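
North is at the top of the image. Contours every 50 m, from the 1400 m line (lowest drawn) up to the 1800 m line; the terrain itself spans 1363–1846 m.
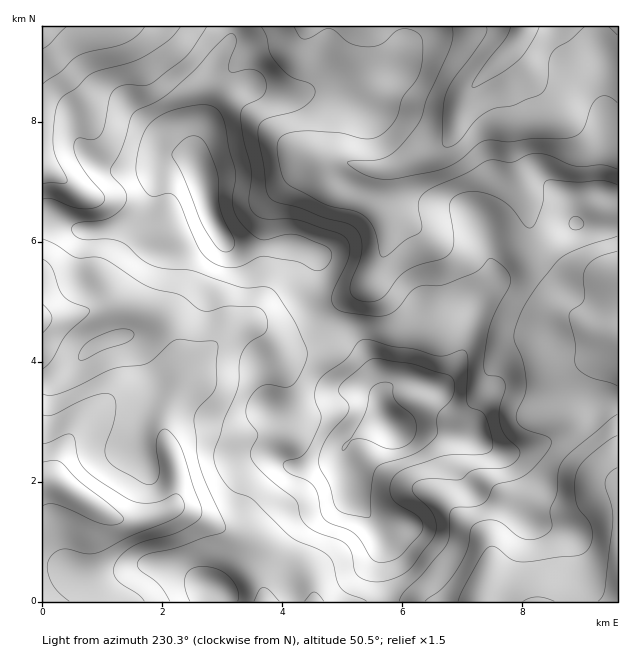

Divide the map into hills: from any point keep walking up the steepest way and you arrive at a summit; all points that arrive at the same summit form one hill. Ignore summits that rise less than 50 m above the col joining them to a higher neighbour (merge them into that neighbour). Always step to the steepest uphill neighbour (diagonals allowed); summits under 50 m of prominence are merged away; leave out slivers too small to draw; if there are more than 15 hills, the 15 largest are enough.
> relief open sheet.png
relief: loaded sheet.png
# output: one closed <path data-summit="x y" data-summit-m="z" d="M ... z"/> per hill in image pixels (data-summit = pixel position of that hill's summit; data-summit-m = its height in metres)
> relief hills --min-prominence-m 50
<path data-summit="389 426" data-summit-m="1846" d="M617 26l-249 0 2 43 5 13 10 10 18 9 24 7 27 2 6-2-6 22-4 9-8 9-47 19-4 0-7 5 0 33 4 12 0 20-6 21-10 21-10 9-21 14-21 28-19 12-20 4-22-18-11-5-16 6-31 29-16 22-2-17-12-36-8-10-17-9-19-6-17-2-27 12-40 6-1 162 13 0 6 4 30 20 24 14 19 2 21-5 17-7 7 0 69 32 7 10 10 52 352 0z"/><path data-summit="202 184" data-summit-m="1780" d="M367 26l-60 0-5 13-6 5-7 3-24 1-12 5-11 6-18 18-10 5-9 0-6-4-15-14-16-22-11-12-9-4-105 0-1 292 20-1 21-5 27-12 17 2 19 6 17 9 8 10 12 36 2 17 16-22 26-26 14-8 7-1 11 5 22 18 20-4 16-10 24-30 21-14 10-9 10-21 6-21 0-20-4-12 0-33 7-5 4 0 47-19 8-9 4-9 6-21 0-2-6 3-27-2-24-7-18-9-10-10-3-7-3-44z"/><path data-summit="209 588" data-summit-m="1632" d="M55 480l-13 1 1 121 221-1 0-10-9-41-7-10-69-32-7 0-17 7-21 5-19-2z"/>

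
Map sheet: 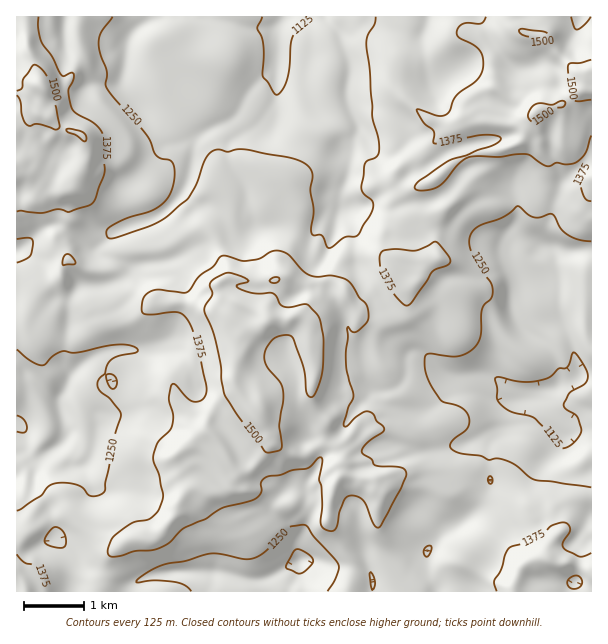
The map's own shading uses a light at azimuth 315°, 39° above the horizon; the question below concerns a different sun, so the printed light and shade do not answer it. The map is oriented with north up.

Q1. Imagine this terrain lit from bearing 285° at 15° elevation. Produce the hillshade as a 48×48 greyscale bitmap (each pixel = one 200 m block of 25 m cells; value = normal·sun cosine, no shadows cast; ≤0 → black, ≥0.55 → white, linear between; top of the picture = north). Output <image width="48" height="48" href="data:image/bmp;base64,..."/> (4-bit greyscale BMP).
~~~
<image width="48" height="48" href="data:image/bmp;base64,Qk32BAAAAAAAAHYAAAAoAAAAMAAAADAAAAABAAQAAAAAAIAEAAATCwAAEwsAABAAAAAAAAAAAAAAABEREQAiIiIAMzMzAERERABVVVUAZmZmAHd3dwCIiIgAmZmZAKqqqgC7u7sAzMzMAN3d3QDu7u4A////AEQhapU1iYdnh2Vneb3ZRZh2aIee+TRDeVQzaZdDNFZ2d3VFaL3rVpdmiYeL/FRDalVEablTIjREZ2QgJr3ZZ4ZWrJd676ZUVxNXm8uFQhI0VmUgBbymV3VFnLmJvMlTaCE4q7u5hhE0VmVBBct0WGNFabuoibuTR3VIqZqqqnIkVVVTNdxTaEJFVoq5mZqmI5d5mJqprMYjNERWZb1TikA2ZVeamZiGQqmZdoqprOpURDI2dp1jikAVdlRompiHVIq5domqrNuGdkETaK2EeVEVZlRXmYiId4q5iJqarMqHh0I0Rp22d2Q0VmVXh2eId4mpibuqvLl3dmZEM1u1RndlVmZndlWJl5iJmKzLvNp3dWqEM0emRWZlVWd3dlRpu6lmqpzMu92WVYukAnh2VFZUREZmd2VXq6t1mprLu83IV7tzAndGdlVVVVQ0Z3Zniqp2qomqu7upispSI2Y0hlRWd2QzVnd3iIdXuoiZu7mLzLlSNVM0ZlVVZ2UzVniIh2ZHu5iKu6d7/adkR1AlRWZURVVEVWeJmWdli5eKvKd7/oVlaXAERWVURFVVZlVnmYhkaqiJrLmM/nRVeYADVmRERENGeGRFeJdEVoiImrut/XNFeoADVlRFVlIkeGRFm5dVZlVniJvO/IMkinECRlRFZ2MTdlVnrYdleXVWZnrO64YzWGEDVVRFZ3QTVFeJvYdleph3ZVjO2YiFVVIEZXZDV3QiJHeKvJdmioiKl2jOuIiGd1MlZXdkRmQhFIiKu6hmeYiauYnOuXd1WHRVVohjRmQwBIiKuqmWRniZqonvx3eHRGZ2WJl0JWVBBIiKupm5RWVnmpm/+3iYQlmGeqh2M0QyJXeKuqrMY1dmeImb63m6Ukmnm6h4dBEiR3eKu7zaQmiYh3eKqHrKY0eqrKiIhBEjV3Z5mnrIQ0aZmZh4dmiqhVaKzaiIdCEjR3aJh0aYUiRXmqmYZmeIhkR63smHZDIiNoeKqWVWUiNFVpqIh2eHdiJZztqIhTRUJXZ7uqdmUgFGZEiYh2eHdSJYvcqHiFNVRYd7upmJYQBHhjWph3iHZSJa26qoVXYzR5h6y2Z5kwAWd1WKh3iHZUNJ3bmalUdTNpl3vVVYpgAjRmV6l4iHdlRYzMuImVVlNIl1aGVWlwBDJXZ5mIh3d2VYq8y5d4iIZGdmM3dlhgBDNWZ4h3d5mYZWm8qrllZ5uWVnMXZndBJDRnZmdmZ5qpdljMmaqXZWipRWMphSJFUzaIdlRWZoqoh2nLmqmah3i7ZFM5hABWQ1eId2U1ZnqYh3vMuXe8p3itp2Q5kgA1NHiHd3VDVnqplnvdp1e8uYeKurqNkAETJImHd3ZDNXqqlnvtlleazJZ6qc28gRUxE4qHd3dTI3qql3vsllZ4rKZ5mt26UTdQFIqHd4dkImqpl4vcl3h3i6d2eZq2MUhRJIuXZ3h1M2qpmJzLl4qoiZqHdDi1MlhSImqoZnh1RGqqmKy6l3vKiKyoYhemQkdjIkeYd3h2VFmqmrqqmGrLicyXZCWA=="/>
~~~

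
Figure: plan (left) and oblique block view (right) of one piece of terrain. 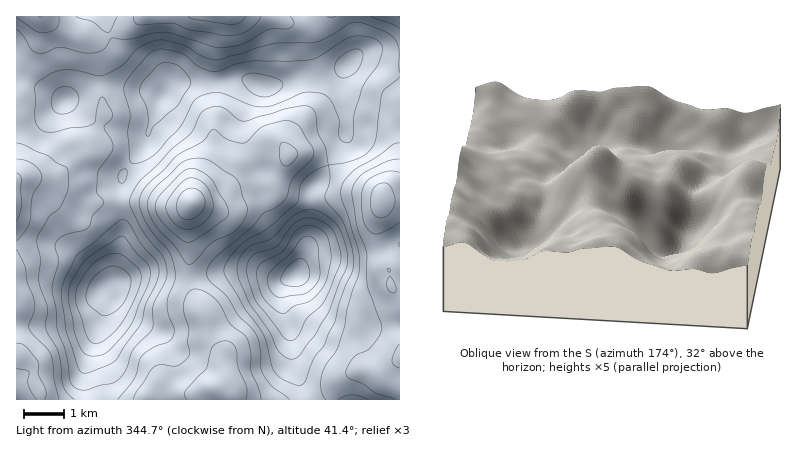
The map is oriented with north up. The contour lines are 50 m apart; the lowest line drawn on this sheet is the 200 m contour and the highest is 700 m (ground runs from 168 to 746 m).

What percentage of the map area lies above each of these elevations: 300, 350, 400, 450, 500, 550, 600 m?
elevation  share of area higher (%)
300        94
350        88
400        76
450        59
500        38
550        20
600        6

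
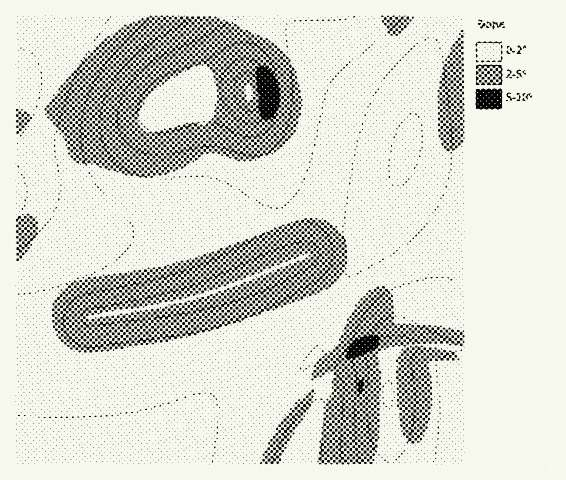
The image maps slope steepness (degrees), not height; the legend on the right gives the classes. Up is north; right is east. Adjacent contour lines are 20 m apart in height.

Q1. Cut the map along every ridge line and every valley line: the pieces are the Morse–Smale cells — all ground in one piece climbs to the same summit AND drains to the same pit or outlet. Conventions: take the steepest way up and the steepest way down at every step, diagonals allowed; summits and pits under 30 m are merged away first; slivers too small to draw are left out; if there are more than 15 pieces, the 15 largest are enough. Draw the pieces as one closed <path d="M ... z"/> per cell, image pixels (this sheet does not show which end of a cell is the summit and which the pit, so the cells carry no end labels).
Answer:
<path d="M259 16l-242 0-1 183 26 6 43 21 33 7 63-1 53 2 19-3 26-9 2-4-6-31-21-63-7-41 0-21 12-36z"/><path d="M463 16l-203 1-13 45 0 21 7 41 20 58 7 39 23-7 17 0 22 5 24 0 9-3 11-12 7-14 11-36 7 4 23 7 19 4 10-1z"/><path d="M405 154l-16 48-55 96-10 28-7 28-22 22 2 9 14 17 3 9-13 21-8 32 96 0-2-111 8-5 21-3 48 3 0-179-33-5-19-6z"/><path d="M22 199l-6 1 0 41 12 14 8 15 8 43 8 23 12 14 16 7 11 1 75-12 73-18-11-41 64-27-4-21-8-18-27 10-19 3-53-2-63 1-33-7-37-19z"/><path d="M17 241l-1 222 158 1 61-117 5-12 0-7-4 0-42 12-49 10-54 8-18-4-19-14-6-13-12-57-8-15z"/><path d="M258 325l-18 2 0 8-5 12-60 117 117 0 2-2 7-30 13-21-3-9-14-17-2-9 20-19 1-4-5-7-13-7z"/><path d="M386 205l-10 11-9 3-24 0-22-5-17 0-23 7 11 39-64 27 11 38 2 1 17-1 32 11 21 10 5 8 18-56 22-39 22-34z"/><path d="M439 345l-33 1-19 7 3 111 74-1 0-114z"/>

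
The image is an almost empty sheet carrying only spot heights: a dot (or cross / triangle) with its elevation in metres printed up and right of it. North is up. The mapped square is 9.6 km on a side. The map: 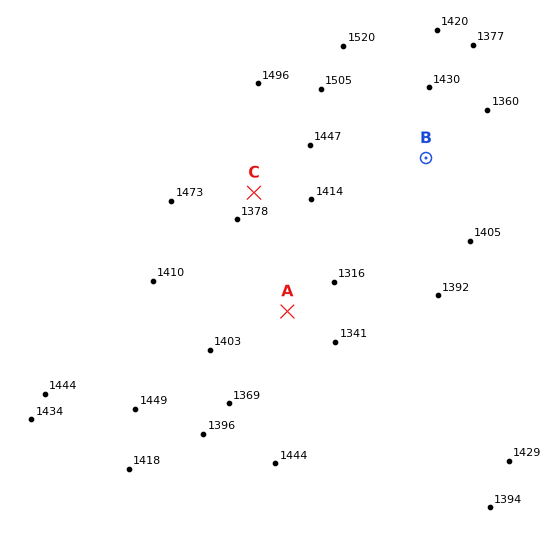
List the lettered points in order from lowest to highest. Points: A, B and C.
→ A C B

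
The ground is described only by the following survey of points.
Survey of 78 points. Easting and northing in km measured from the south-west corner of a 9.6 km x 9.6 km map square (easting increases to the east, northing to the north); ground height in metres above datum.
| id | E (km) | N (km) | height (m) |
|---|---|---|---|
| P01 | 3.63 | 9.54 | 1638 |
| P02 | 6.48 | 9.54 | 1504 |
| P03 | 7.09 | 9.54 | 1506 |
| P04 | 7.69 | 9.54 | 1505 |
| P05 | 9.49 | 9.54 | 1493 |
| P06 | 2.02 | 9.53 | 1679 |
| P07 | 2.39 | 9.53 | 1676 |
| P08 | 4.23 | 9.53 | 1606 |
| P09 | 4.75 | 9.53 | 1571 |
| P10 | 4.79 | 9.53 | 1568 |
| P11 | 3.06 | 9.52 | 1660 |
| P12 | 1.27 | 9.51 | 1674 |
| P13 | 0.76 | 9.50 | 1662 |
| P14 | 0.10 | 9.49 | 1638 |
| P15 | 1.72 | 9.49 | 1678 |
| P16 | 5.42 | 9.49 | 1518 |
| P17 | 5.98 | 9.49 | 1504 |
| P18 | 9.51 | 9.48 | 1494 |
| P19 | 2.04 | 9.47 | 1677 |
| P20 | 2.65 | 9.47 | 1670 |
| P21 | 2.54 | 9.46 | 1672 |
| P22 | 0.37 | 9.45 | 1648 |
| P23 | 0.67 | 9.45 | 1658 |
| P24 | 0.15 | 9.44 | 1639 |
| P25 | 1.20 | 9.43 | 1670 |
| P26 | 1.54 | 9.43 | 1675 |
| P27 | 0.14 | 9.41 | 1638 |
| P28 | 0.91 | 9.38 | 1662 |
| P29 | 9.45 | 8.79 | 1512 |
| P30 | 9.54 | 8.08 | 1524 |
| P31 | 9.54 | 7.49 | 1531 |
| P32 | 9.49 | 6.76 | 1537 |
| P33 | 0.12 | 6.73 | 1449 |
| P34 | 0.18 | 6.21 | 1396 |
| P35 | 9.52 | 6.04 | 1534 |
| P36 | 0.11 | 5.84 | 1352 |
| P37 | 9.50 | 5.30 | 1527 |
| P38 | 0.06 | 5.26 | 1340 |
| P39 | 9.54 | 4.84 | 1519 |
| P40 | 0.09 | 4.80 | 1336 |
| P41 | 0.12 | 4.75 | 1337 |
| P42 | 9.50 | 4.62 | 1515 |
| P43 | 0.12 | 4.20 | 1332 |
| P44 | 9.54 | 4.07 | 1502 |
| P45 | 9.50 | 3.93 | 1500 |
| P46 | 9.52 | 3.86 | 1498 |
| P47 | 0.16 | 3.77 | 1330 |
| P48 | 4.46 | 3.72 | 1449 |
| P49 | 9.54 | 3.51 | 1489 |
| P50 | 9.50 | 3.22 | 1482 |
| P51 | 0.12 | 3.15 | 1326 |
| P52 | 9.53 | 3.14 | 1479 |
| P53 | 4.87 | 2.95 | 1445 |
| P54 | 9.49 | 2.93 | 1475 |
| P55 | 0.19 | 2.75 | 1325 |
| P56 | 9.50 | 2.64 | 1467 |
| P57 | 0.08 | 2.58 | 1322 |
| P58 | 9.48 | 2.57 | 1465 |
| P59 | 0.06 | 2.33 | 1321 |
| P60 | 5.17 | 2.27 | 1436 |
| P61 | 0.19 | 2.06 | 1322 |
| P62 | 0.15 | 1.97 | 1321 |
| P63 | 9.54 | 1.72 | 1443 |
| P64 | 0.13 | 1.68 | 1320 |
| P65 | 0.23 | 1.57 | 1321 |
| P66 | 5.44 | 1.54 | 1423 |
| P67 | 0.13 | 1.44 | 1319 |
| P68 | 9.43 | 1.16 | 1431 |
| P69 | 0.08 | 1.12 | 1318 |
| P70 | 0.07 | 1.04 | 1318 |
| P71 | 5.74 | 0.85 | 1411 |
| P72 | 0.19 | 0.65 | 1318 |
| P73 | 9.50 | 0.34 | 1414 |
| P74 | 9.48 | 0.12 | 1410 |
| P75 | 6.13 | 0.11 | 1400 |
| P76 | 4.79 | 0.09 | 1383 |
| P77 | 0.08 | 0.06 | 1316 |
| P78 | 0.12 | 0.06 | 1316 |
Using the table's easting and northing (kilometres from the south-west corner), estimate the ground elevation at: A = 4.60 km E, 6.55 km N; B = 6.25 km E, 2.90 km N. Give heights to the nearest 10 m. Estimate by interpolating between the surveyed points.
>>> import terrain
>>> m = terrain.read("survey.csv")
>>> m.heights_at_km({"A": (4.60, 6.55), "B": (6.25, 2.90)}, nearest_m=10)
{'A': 1500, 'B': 1470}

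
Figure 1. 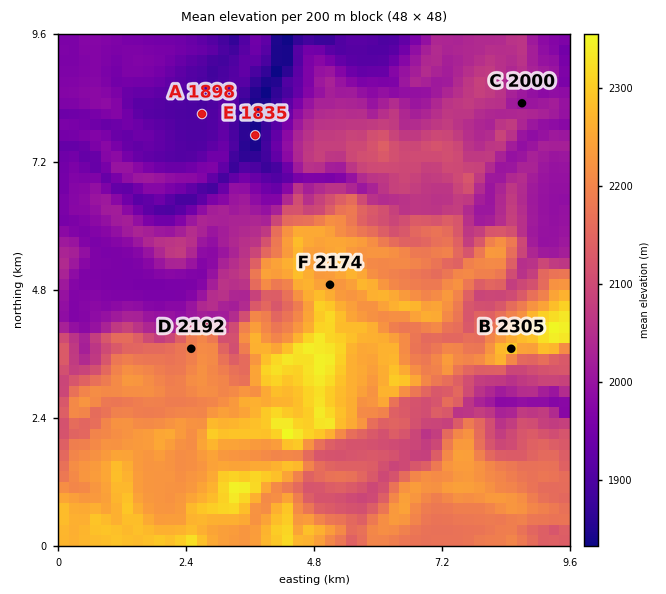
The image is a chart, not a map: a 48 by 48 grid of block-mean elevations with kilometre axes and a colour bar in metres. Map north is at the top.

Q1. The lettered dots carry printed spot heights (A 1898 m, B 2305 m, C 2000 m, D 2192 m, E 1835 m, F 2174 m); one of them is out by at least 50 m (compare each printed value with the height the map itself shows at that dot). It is F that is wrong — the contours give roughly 2236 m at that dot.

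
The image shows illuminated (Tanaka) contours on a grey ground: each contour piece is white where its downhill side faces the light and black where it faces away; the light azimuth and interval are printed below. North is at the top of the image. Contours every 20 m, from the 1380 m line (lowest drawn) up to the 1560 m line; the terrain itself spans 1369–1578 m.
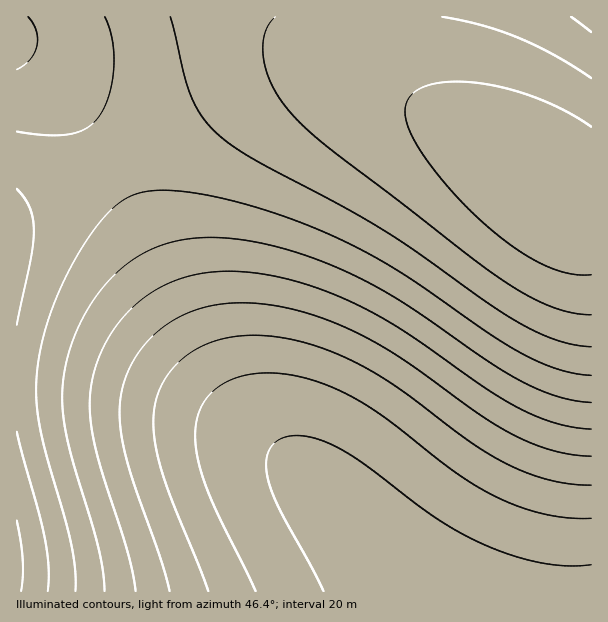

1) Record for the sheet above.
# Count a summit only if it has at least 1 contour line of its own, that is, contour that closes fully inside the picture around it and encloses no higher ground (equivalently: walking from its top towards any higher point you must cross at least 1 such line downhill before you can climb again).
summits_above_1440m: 0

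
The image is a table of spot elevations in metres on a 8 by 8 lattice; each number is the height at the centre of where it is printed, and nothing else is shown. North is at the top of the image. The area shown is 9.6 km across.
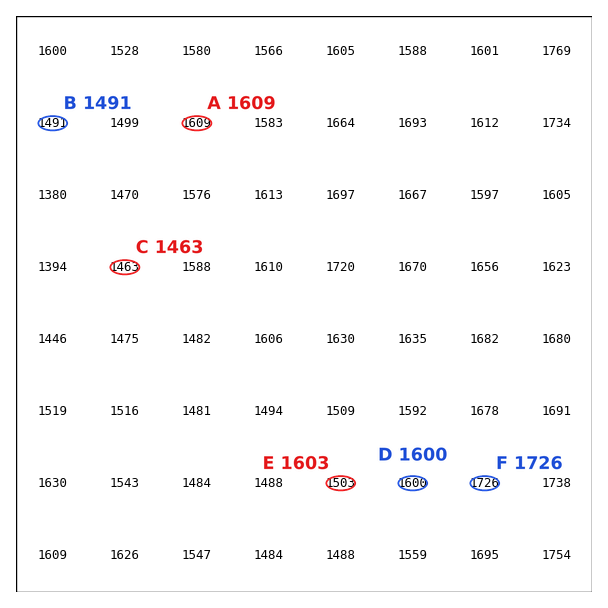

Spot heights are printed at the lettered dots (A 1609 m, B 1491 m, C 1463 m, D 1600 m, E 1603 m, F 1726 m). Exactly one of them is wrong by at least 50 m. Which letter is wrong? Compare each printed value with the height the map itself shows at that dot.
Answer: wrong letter E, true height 1503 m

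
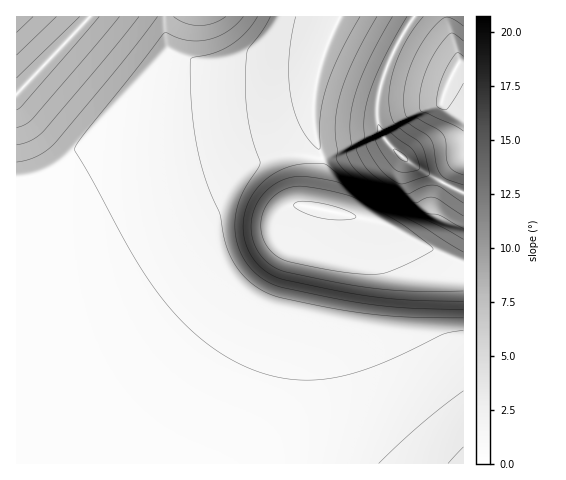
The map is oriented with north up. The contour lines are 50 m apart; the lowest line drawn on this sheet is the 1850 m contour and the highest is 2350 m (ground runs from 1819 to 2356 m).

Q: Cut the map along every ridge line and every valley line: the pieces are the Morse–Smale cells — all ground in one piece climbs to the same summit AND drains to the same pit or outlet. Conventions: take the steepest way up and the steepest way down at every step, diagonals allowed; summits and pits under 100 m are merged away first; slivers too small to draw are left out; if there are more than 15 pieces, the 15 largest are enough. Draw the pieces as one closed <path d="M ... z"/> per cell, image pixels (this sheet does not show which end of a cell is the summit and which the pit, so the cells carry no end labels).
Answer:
<path d="M313 99l-11 5-29 6-91 11-50 9-37 14-49 30-30 6 1 284 447-1 0-199-32-14-51-28-61-12-5-3 7-50-7-21z"/><path d="M339 16l-249 0-74 79 0 84 15-1 15-4 49-30 37-14 50-9 91-11 39-10 10-41 17-40z"/><path d="M413 16l-74 1-17 42-8 36 0 32 8 30-7 50 5 3 61 12 51 28 31 13 1-69-59-34-20-21-7-16 0-25 4-18 8-23z"/><path d="M463 16l-49 1-14 22-14 30-7 23-3 18 4 21 8 13 10 10 22 16 43 23z"/><path d="M89 16l-73 1 1 77z"/>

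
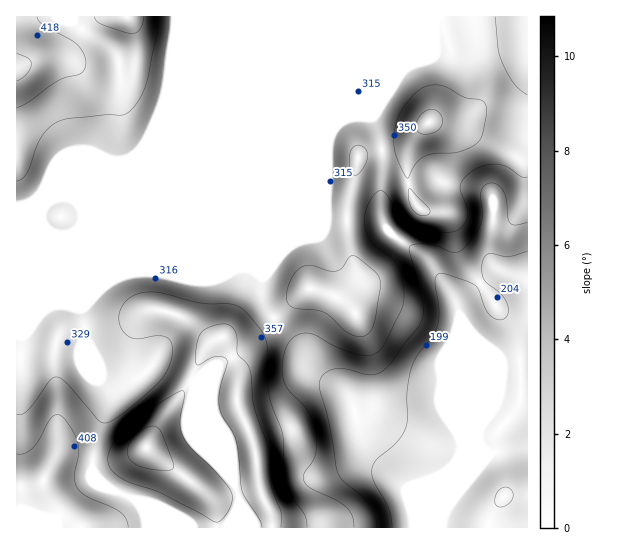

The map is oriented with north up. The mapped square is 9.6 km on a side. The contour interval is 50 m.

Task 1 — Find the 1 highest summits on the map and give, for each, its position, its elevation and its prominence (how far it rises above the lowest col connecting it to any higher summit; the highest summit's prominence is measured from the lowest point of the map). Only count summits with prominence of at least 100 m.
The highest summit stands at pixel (146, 447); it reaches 476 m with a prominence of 317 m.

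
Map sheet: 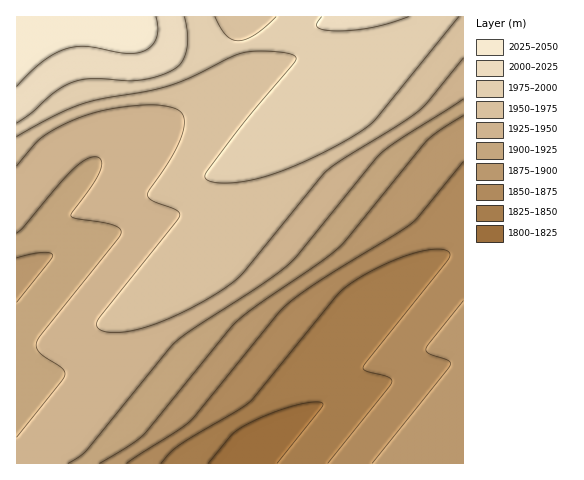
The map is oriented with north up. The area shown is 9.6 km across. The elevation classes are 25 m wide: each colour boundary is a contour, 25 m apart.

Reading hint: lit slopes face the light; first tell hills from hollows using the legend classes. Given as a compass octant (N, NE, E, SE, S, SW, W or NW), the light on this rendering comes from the NW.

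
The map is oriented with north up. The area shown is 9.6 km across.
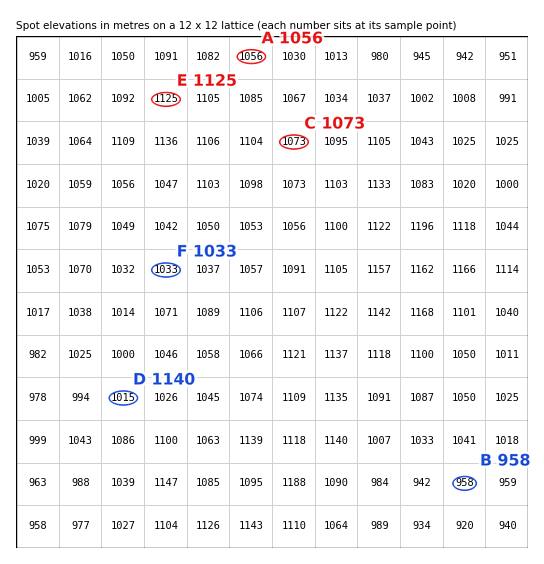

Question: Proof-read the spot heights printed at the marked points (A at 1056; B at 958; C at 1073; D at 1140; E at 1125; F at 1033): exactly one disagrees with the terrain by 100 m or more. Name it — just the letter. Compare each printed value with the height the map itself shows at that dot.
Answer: D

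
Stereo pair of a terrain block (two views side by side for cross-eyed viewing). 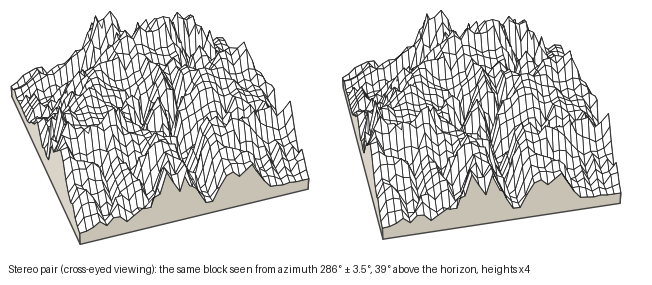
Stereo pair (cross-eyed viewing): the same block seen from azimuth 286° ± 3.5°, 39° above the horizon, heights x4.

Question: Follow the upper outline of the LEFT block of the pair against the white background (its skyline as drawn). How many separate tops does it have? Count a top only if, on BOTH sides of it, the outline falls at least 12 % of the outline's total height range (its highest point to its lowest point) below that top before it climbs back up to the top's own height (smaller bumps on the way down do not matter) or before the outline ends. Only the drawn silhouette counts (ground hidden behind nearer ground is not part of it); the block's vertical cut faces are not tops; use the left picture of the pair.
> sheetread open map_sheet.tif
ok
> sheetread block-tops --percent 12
2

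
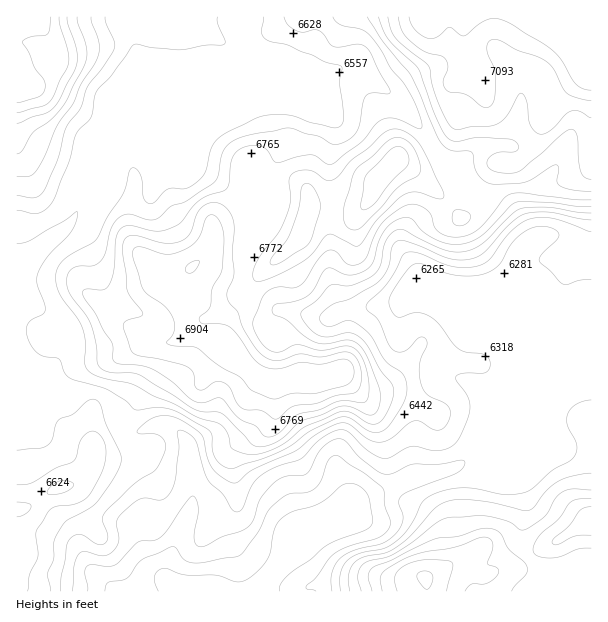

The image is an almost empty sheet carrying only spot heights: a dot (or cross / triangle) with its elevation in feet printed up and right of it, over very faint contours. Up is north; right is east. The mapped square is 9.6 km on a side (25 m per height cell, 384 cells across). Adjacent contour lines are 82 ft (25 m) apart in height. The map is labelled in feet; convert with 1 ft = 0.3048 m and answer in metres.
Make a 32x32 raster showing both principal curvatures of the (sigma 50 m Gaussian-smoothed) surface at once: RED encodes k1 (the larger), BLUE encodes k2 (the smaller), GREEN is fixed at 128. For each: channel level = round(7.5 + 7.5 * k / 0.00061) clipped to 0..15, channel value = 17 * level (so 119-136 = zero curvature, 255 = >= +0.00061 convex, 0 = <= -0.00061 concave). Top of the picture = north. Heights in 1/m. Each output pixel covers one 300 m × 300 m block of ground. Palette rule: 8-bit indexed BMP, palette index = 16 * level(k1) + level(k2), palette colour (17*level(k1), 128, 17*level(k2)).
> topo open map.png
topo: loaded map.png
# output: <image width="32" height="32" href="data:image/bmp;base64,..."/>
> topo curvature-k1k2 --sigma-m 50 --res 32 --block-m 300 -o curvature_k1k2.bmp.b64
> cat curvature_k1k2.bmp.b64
<image width="32" height="32" href="data:image/bmp;base64,Qk02CAAAAAAAADYEAAAoAAAAIAAAACAAAAABAAgAAAAAAAAEAAATCwAAEwsAAAABAAAAAAAAAIAAABGAAAAigAAAM4AAAESAAABVgAAAZoAAAHeAAACIgAAAmYAAAKqAAAC7gAAAzIAAAN2AAADugAAA/4AAAACAEQARgBEAIoARADOAEQBEgBEAVYARAGaAEQB3gBEAiIARAJmAEQCqgBEAu4ARAMyAEQDdgBEA7oARAP+AEQAAgCIAEYAiACKAIgAzgCIARIAiAFWAIgBmgCIAd4AiAIiAIgCZgCIAqoAiALuAIgDMgCIA3YAiAO6AIgD/gCIAAIAzABGAMwAigDMAM4AzAESAMwBVgDMAZoAzAHeAMwCIgDMAmYAzAKqAMwC7gDMAzIAzAN2AMwDugDMA/4AzAACARAARgEQAIoBEADOARABEgEQAVYBEAGaARAB3gEQAiIBEAJmARACqgEQAu4BEAMyARADdgEQA7oBEAP+ARAAAgFUAEYBVACKAVQAzgFUARIBVAFWAVQBmgFUAd4BVAIiAVQCZgFUAqoBVALuAVQDMgFUA3YBVAO6AVQD/gFUAAIBmABGAZgAigGYAM4BmAESAZgBVgGYAZoBmAHeAZgCIgGYAmYBmAKqAZgC7gGYAzIBmAN2AZgDugGYA/4BmAACAdwARgHcAIoB3ADOAdwBEgHcAVYB3AGaAdwB3gHcAiIB3AJmAdwCqgHcAu4B3AMyAdwDdgHcA7oB3AP+AdwAAgIgAEYCIACKAiAAzgIgARICIAFWAiABmgIgAd4CIAIiAiACZgIgAqoCIALuAiADMgIgA3YCIAO6AiAD/gIgAAICZABGAmQAigJkAM4CZAESAmQBVgJkAZoCZAHeAmQCIgJkAmYCZAKqAmQC7gJkAzICZAN2AmQDugJkA/4CZAACAqgARgKoAIoCqADOAqgBEgKoAVYCqAGaAqgB3gKoAiICqAJmAqgCqgKoAu4CqAMyAqgDdgKoA7oCqAP+AqgAAgLsAEYC7ACKAuwAzgLsARIC7AFWAuwBmgLsAd4C7AIiAuwCZgLsAqoC7ALuAuwDMgLsA3YC7AO6AuwD/gLsAAIDMABGAzAAigMwAM4DMAESAzABVgMwAZoDMAHeAzACIgMwAmYDMAKqAzAC7gMwAzIDMAN2AzADugMwA/4DMAACA3QARgN0AIoDdADOA3QBEgN0AVYDdAGaA3QB3gN0AiIDdAJmA3QCqgN0Au4DdAMyA3QDdgN0A7oDdAP+A3QAAgO4AEYDuACKA7gAzgO4ARIDuAFWA7gBmgO4Ad4DuAIiA7gCZgO4AqoDuALuA7gDMgO4A3YDuAO6A7gD/gO4AAID/ABGA/wAigP8AM4D/AESA/wBVgP8AZoD/AHeA/wCIgP8AmYD/AKqA/wC7gP8AzID/AN2A/wDugP8A/4D/ALa3lpaDhJV1dYNzdKVzpMm1pLi3yLjIuHSGp4aHdoeGuJancoLGhnRztpeWqJaEg4W0+Pr1+fr31oWmt6WDc4W4l4WA6delp5K3yYamhYaGg5KgklGkxJXG+NiDs/nHdKSVlZP3lIS4pZO4trildHZ3hXNhUHC1tnOk1qSTp/bn2aVzlZN1c4a3coaW2ZZ0dYSGd3SWpKS4uLenl3N1luqW9vjalpeFlqeTlYXWdYaGp4VlY6O1ppeXlXR0hKfIlXaEyNbHlZeXqIGixsVyY5W3hIOFxoFwgIKldXVklJaVh3Z0lPmkt7iocKTr1NWCo5RShKfHhoaWk5WGd3aGdKV2dnam+YNzp7dgobSk+Pqlc0BR1MWFlrqohHeHdod2pneHh4XVcLSAYIHUcsaE+LO1g1D414OWqaiFhoeGhqepd4eHhbVypsSj2diR2pbHtNnF0ve4paSoqJWHh4eGlpiHd4aDgIJklrbH2IK2uMjG2Pj45bW3hXWEhZeGd4eGhoeGhrT4+aWVhYSVp9b11Pj3+P7FgrWVdZaoqIaHd3eHhpiGdKaW2OjXp6Xa+IMwxJOV+bNjhLe3ppenhoeHd4eWmIVjtqbYppSopde1YZTVYkDSo4SEuah1doaHd4eHh4eGgoTmpoNyppaVpbSUgqBwYqGDhYSnhYZ3d4d3h4eHh4Sk+deUpriWhrZ0lbRzybdzpIORcoWFhYV2h3eGp3aHlMfIdISmqKepqKeR9qWkpoHGt7dyY4GSkoOWh3WnhoeEpbiEk+noxefYt3C1+ceVcOn5pZFglbe3tIKmt7mohoVzhYPH+qZ0c/bYcYGl98iRxvZSgLXJybeVYHNzlKSFlYR1c9bGc5WD+ciUdXLn16Lo9mOQtcjr+th0UFBwoJa4lIV1pLRSp6Lq1aSGcrXXpKX4x4J0xba258LEtce4p7h1dXWGt4WlYpOyxpaC19mjlOj3g8XWdIOzlcXm99ioqIaEdYe4hnZ1ZJbZp6PGtnG3yPfY5oF0pOrpt4OE2Kiol3R1l5eGd4eDt8vJhIWnk4WGyP2yoKKQpITFpXDXpaWFZIWGhod3h4WTlaamuKeEU4TF1pCz6pWkhKbYccSltZSUlIZ3d4d3h3aElJWTc3N2prWAcNjIp7qTltmkk+n8uJRSdoeHh4eHh4eGhod3dJenhHCE6JaWuIWFlrOml7jmlnOEhod3d4eHh4eHh3aEp4WCdZXYt8iXhXZ1lcqXhunHtpR0dYSEdYaGd3aEhJVyY5SEpJKmyIWEdWS22IWW6JanxqOop6imt5aklZeVqJZhpcnJtqalYoanxteGh9ekZIVjlZeWp5d2doW3qZWnt7LHudqmlrelp5eGhnY="/>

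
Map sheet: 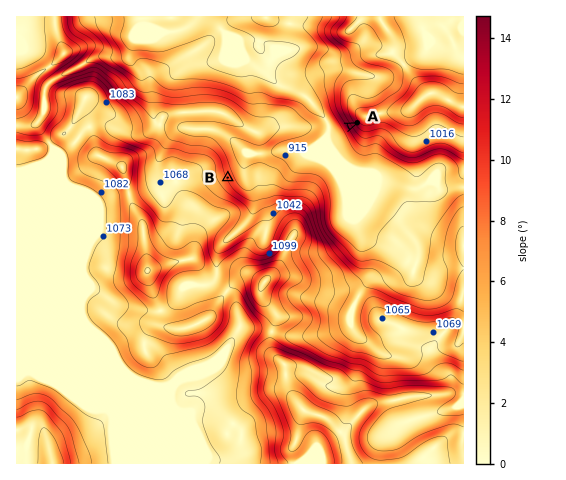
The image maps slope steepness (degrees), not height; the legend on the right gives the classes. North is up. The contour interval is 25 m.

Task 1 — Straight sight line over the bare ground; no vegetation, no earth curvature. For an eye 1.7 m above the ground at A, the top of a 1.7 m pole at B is visible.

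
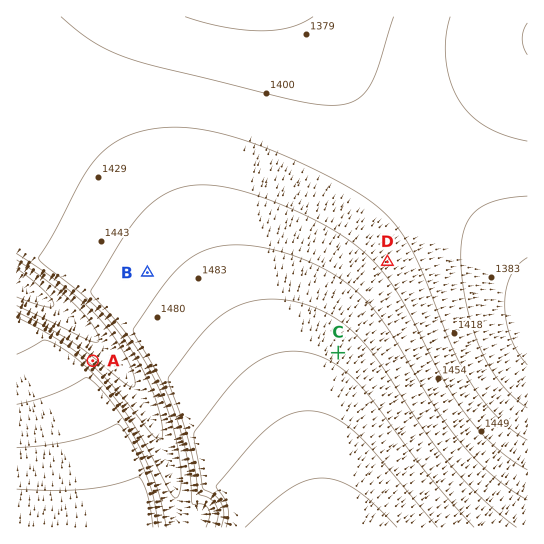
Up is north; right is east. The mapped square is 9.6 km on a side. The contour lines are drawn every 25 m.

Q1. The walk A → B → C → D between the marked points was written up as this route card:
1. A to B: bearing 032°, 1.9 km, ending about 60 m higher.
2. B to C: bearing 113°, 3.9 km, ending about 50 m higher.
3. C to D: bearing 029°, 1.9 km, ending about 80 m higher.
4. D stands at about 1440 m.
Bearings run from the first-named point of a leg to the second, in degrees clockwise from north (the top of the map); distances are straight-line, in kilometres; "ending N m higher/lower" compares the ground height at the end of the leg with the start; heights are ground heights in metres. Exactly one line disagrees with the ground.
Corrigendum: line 3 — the sense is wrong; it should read lower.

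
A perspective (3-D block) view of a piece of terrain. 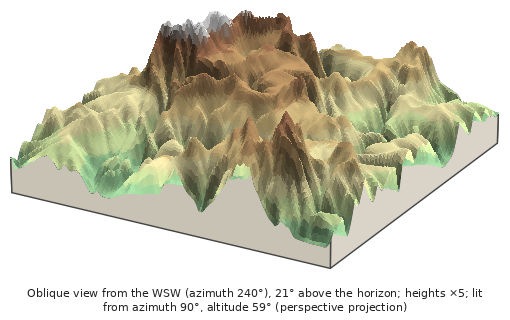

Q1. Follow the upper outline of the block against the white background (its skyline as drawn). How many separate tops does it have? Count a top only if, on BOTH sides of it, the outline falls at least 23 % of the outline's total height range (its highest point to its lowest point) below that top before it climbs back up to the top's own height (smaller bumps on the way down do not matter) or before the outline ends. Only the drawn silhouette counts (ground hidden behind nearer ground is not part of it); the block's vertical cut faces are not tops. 1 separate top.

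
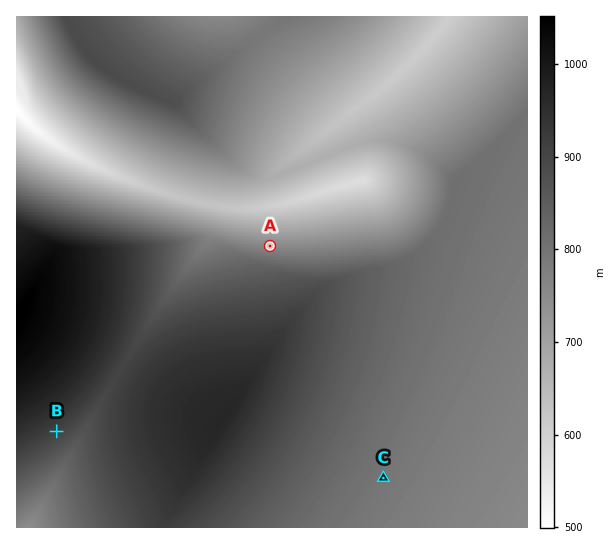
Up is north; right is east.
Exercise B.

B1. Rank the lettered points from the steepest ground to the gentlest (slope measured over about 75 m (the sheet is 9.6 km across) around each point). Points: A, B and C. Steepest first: A B C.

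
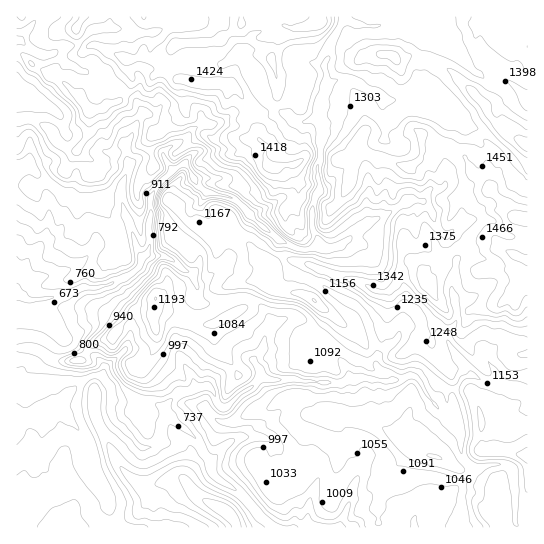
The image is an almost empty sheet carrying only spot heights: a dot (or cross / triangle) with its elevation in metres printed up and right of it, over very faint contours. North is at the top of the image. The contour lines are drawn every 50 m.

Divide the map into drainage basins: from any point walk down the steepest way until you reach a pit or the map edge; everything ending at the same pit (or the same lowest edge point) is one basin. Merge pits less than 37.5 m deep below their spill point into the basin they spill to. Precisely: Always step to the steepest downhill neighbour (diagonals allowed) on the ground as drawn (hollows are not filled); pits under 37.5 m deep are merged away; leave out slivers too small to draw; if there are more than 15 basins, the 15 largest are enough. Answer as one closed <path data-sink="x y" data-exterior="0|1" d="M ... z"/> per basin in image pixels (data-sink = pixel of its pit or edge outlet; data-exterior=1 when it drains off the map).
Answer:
<path data-sink="17 421" data-exterior="1" d="M527 16l-444 1-7 13 15 16-8 6-13 5-19 17 14 9 13 12 11 16 0 20-12 19 6 6 11 5 8 0 17-10 16-3 16-12-2 11 6 20-15 12-3 7 0 13 4 4 21 0 7-3 8 7 12 16 16 6 9 8 20-8 29 30 4 15-11 11-10 22-33 17-12 1-20-4-23-12-5 3-18-1-10 8-14 18-20 8-9 15-23 1-26-13-17 1 1 179 361 0 1-13-3-9 3-11 17-29 14-15 29 6 42 23 17 7 3 7 0 33 27 0z"/><path data-sink="17 294" data-exterior="1" d="M150 137l-15 11-16 3-17 10-8 0-17-10-12 19-10 3-8 8-13 7-7-3-11 1 1 162 16 0 26 13 23-1 9-15 20-8 14-18 10-8 18 1 5-3 23 12 24 4 12-2 30-17 9-21 8-7 3-8-4-11-29-30-20 8-9-8-16-6-12-16-8-7-7 3-21 0-4-4 0-13 3-7 15-12-6-20z"/><path data-sink="414 527" data-exterior="1" d="M417 451l-7 0-7 7-24 37-3 14 3 19 122-1 0-33-3-7-15-6-44-24z"/><path data-sink="17 99" data-exterior="1" d="M21 53l-5 1 0 65 14 0 12 5 10 7 1 6 6 7 10 5 8 2 12-20-1-22-8-12-15-14-34-19z"/><path data-sink="17 41" data-exterior="1" d="M82 16l-65 0-1 37 5 0 10 11 19 11 20-18 13-5 8-6-15-16z"/>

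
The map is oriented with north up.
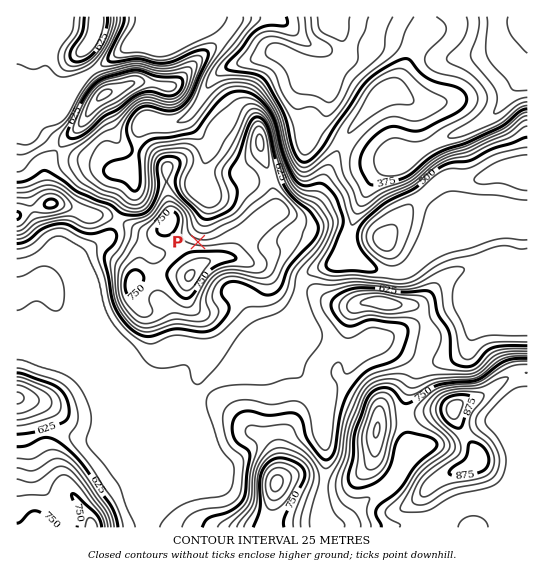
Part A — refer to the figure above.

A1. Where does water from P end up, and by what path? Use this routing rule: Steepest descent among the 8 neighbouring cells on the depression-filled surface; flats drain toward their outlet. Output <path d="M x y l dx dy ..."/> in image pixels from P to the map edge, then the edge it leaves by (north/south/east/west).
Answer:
<path d="M198 242l0-8 1-1 2-7 2-4 0-4 2-1 0-19-2-1 0-31 3-7 0-14-1-3-18-17 0-7 14-17 4-10 8-12 10-10 3-2 25-6 19-8 11 0 1 1 3 0 0 1 5 0 12 6 11 1 1 1 24 0 7-8 0-12-3-6-9-11-2-5 3-4"/>
exit: north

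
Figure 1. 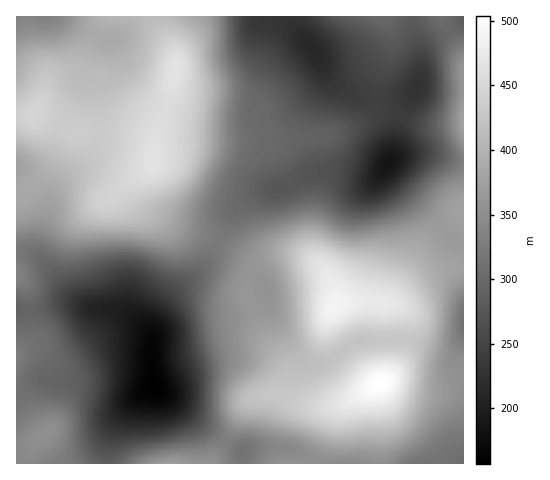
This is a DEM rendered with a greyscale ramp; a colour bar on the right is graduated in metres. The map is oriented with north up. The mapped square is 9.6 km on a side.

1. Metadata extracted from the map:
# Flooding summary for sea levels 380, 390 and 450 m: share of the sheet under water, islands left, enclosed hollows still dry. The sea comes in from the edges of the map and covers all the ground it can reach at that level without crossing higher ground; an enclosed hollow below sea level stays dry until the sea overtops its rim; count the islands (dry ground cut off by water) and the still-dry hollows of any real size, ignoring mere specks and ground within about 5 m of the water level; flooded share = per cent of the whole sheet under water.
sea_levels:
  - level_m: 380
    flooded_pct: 64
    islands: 1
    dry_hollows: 0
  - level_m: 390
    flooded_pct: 68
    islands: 1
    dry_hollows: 0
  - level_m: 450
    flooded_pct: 93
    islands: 3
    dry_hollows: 0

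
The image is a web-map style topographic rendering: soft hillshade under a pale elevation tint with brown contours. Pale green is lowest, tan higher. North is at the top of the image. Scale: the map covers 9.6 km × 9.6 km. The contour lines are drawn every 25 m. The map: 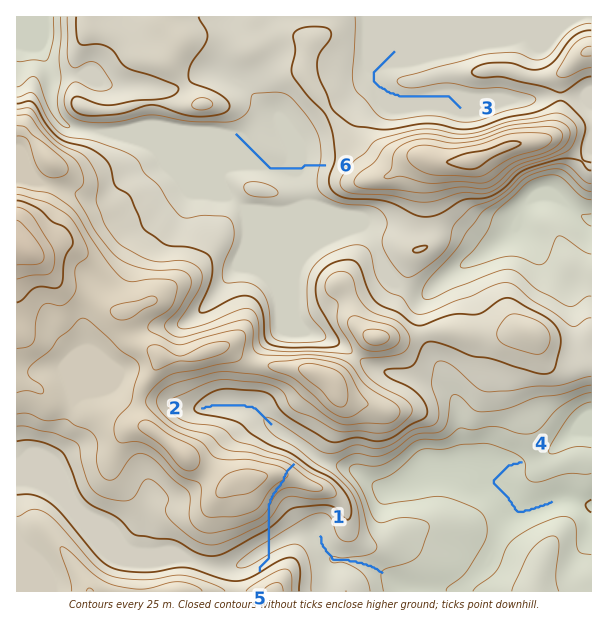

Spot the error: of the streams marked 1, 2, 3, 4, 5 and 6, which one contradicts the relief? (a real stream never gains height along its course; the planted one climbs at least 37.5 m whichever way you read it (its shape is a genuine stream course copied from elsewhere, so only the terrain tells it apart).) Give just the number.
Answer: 5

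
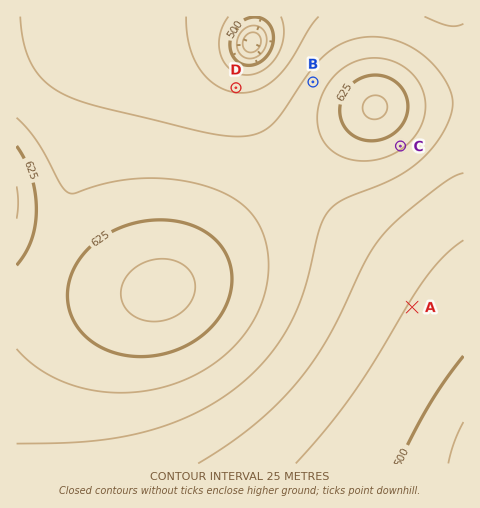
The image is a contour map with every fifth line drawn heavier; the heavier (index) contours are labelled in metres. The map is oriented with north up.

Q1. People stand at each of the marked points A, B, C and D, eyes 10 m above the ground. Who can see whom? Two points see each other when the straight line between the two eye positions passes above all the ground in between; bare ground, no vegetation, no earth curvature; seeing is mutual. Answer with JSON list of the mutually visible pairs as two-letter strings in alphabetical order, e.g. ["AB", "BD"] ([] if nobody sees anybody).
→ ["AC", "BD"]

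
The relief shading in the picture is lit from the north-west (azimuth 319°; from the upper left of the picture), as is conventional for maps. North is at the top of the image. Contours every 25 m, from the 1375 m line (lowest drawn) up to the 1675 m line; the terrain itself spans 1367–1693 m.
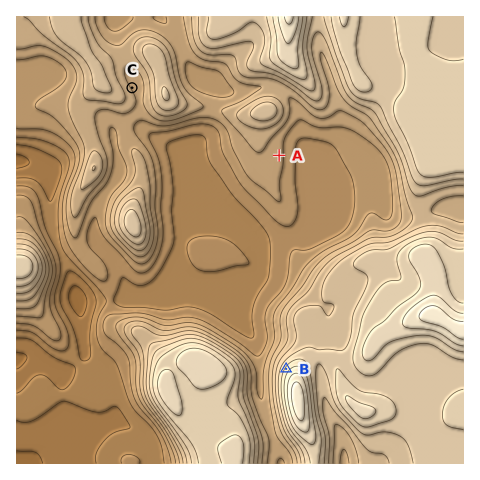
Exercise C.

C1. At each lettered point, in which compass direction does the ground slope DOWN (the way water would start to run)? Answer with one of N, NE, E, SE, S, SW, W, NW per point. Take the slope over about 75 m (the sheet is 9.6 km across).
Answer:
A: E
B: NW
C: NE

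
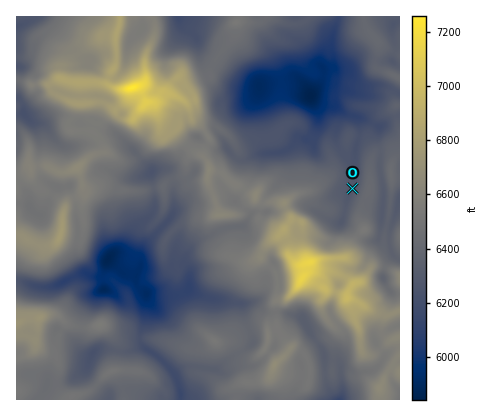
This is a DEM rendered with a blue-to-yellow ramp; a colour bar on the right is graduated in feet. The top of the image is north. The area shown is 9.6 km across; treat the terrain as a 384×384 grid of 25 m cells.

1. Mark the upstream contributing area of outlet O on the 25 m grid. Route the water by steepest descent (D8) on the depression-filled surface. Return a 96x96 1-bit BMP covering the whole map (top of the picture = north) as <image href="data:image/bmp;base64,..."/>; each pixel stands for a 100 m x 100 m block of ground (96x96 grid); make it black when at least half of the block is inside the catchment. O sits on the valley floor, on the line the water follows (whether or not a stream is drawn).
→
<image width="96" height="96" href="data:image/bmp;base64,Qk2+BAAAAAAAAD4AAAAoAAAAYAAAAGAAAAABAAEAAAAAAIAEAAATCwAAEwsAAAIAAAAAAAAA////AAAAAAAAAAAAAAAAAAAAAAAAAAAAAAAAAAAAAAAAAAAAAAAAAAAAAAAAAAAAAAAAAAAAAAAAAAAAAAAAAAAAAAAAAAAAAAAAAAAAAAAAAAAAAAAAAAAAAAAAAAAAAAAAAAAAAAAAAAAAAAAAAAAAAAAAAAAAAAAAAAAAAAAAAAAAAAAAAAAAAAAAAAAAAAAAAAAAAAAAAAAAAAAAAAAAAAAAAAAAAAAAAAAAAAAAAAAAAAAAAAAAAAAAAAAAAAAAAAAAAAAAAAAAAAAAAAAAAAAAAAAAAAAAAAAAAAAAAAAAAAAAAAAAAAAAAAAAAAAAAAAAAAAAAAAAAAAAAAAAAAAAAAAAAAAAAAAAAAAAAAAAAAAAAAAAAAAAAAAAAAAAAAAAAAAAAAAAAAAAAAAAAAAAAAAAAAAAAAAAAAAAAAAAAAAAAAAAAAAAAAAAAAAAAAAAAAAAAAAAAAAAAAAAAAAAAAAAAAAAAAAAAAAAAAAAAAAAAAAAAAAAAAAAAAAAAAAAAAAAAAAAAAAAAAAAAAAAAAAAAAAAAAAAAAAAAAAAAAAAAAPAAAAAAAAAAAAAAAf/wAAAAAAAAAAAAA//4AAAAAAAAAAAAA//8AAAAAAAAAAAAA//8AAAAAAAAAAAAA//8AAAAAAAAAAAAA//+AAAAAAAAAAAAB///AAAAAAAAAAAAB///gAAAAAAAAAAAA///gAAAAAAAAAAAA///AAAAAAAAAAAAAf//AAAAAAAAAAAAA///AAAAAAAAAAAAA///AAAAAAAAAAAAB///gAAAAAAAAAAAA///gAAAAAAAAAAAAf//gAAAAAAAAAAAAP//AAAAAAAAAAAAAA/+AAAAAAAAAAAAAAPwAAAAAAAAAAAAAAHAAAAAAAAAAAAAAAAAAAAAAAAAAAAAAAAAAAAAAAAAAAAAAAAAAAAAAAAAAAAAAAAAAAAAAAAAAAAAAAAAAAAAAAAAAAAAAAAAAAAAAAAAAAAAAAAAAAAAAAAAAAAAAAAAAAAAAAAAAAAAAAAAAAAAAAAAAAAAAAAAAAAAAAAAAAAAAAAAAAAAAAAAAAAAAAAAAAAAAAAAAAAAAAAAAAAAAAAAAAAAAAAAAAAAAAAAAAAAAAAAAAAAAAAAAAAAAAAAAAAAAAAAAAAAAAAAAAAAAAAAAAAAAAAAAAAAAAAAAAAAAAAAAAAAAAAAAAAAAAAAAAAAAAAAAAAAAAAAAAAAAAAAAAAAAAAAAAAAAAAAAAAAAAAAAAAAAAAAAAAAAAAAAAAAAAAAAAAAAAAAAAAAAAAAAAAAAAAAAAAAAAAAAAAAAAAAAAAAAAAAAAAAAAAAAAAAAAAAAAAAAAAAAAAAAAAAAAAAAAAAAAAAAAAAAAAAAAAAAAAAAAAAAAAAAAAAAAAAAAAAAAAAAAAAAAAAAAAAAAAAAAAAAAAAAAAAAAAAAAAAAAAAAAAAAAAAAAAAAAAAAAAAAAAAAAAAAAAAAAAAAAAAAAAAAAAAAAAAAAAAAAAAAAAAAAAAAAAAAAAAAAAAAAAAAAAAAAAAAA="/>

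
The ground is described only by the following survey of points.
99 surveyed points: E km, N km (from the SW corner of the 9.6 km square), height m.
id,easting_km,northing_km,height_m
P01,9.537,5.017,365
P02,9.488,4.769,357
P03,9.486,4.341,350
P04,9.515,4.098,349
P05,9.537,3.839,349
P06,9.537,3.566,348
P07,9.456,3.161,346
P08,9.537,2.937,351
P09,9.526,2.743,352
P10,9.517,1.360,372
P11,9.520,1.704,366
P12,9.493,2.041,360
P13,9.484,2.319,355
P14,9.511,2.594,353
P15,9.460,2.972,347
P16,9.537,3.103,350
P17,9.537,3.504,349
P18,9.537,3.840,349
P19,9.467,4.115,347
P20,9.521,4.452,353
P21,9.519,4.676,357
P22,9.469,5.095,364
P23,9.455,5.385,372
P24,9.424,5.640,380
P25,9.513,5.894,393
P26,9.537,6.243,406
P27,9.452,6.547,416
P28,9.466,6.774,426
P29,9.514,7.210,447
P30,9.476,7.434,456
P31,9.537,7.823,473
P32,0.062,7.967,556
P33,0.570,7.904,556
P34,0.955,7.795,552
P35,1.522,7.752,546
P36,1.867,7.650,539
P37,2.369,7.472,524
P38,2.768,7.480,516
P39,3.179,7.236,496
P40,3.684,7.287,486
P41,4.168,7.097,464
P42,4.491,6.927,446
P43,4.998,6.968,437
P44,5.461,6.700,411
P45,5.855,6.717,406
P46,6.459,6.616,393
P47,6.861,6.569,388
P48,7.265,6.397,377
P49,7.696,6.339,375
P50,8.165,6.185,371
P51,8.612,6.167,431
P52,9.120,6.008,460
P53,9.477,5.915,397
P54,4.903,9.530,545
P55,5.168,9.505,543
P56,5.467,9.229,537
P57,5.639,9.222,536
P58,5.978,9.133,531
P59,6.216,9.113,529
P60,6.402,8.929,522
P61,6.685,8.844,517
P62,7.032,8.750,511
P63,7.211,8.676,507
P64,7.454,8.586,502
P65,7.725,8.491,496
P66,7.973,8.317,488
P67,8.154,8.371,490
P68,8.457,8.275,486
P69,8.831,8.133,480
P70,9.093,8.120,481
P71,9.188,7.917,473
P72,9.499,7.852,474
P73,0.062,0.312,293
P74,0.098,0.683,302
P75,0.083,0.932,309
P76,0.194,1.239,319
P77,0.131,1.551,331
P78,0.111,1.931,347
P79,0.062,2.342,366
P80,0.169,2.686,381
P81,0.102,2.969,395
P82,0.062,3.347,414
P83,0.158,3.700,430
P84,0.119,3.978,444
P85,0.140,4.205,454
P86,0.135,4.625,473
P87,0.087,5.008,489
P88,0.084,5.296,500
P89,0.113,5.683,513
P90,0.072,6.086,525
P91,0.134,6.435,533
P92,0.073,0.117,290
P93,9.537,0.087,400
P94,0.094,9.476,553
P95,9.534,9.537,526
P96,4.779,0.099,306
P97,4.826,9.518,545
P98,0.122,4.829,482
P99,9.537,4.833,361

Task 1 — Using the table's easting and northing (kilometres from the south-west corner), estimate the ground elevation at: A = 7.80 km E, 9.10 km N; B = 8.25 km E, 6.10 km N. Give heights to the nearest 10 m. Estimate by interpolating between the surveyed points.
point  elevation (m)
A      520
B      370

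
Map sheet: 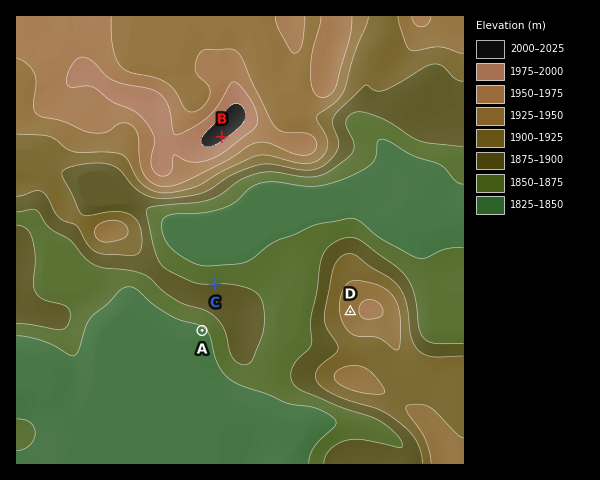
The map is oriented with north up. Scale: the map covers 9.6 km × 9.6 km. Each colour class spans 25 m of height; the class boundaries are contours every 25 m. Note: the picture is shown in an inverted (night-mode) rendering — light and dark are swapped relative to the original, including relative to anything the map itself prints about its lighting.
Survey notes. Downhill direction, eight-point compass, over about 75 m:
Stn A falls SW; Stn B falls SE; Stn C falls N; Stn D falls W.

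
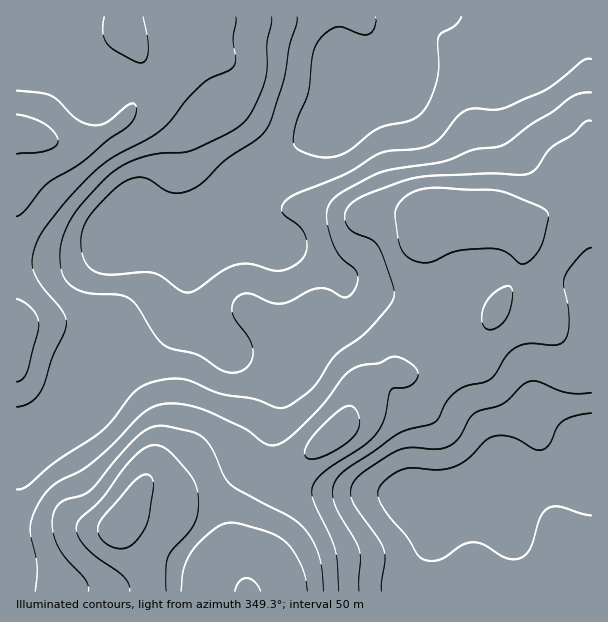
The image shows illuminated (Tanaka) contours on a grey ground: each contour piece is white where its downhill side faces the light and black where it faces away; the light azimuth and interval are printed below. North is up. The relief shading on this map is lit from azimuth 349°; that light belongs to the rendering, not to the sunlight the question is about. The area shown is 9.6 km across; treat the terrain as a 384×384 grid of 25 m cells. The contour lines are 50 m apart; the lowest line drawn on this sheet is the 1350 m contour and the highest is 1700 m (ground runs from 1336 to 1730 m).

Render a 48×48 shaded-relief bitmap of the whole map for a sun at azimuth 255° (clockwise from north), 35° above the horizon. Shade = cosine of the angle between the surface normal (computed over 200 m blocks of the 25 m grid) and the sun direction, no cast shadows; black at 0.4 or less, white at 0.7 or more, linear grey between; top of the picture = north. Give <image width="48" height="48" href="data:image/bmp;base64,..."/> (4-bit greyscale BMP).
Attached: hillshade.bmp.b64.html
<image width="48" height="48" href="data:image/bmp;base64,Qk32BAAAAAAAAHYAAAAoAAAAMAAAADAAAAABAAQAAAAAAIAEAAATCwAAEwsAABAAAAAAAAAAAAAAABEREQAiIiIAMzMzAERERABVVVUAZmZmAHd3dwCIiIgAmZmZAKqqqgC7u7sAzMzMAN3d3QDu7u4A////AKu7u8zLmIm7uph3ZCESM0aIiZmYiIiIiKvMvMzLmIm7uph3ZCESREV4iZmHeJmYiKvdzd3Kh4mrqZh2ZCETRERniZmHeJqpmazd3u24dniaqZh2VCEjQzRXiZmHeKu6mbzu7u2nZniJmYd1UyIjMzRXiZmHiau6iLzu3dyXZmeImYdlVDIiIjVoiZmImauph7ztu8ynZmd3iHZVVTIiI0aJmZmZmaqYd7zbms3JdmZmZmVWZkIiNGeJmZmZmZmHd6vKms3bhmZlVVZnh1MiRWiZmZmZmZmHd6u6ms3sl1VVRFaJmWQzRniJmZmZmZmHeJqqqr3dp1RVRWeJuoZERWeaqYiJmZmHeJmqqrzdt1VVVWeJvLhkRFaaqXZ4mqmHd5mZqrzduFVlVXd4rMqFQ0aKqGVomql3d5mZmqvMuGZlVndnnMyXVEaJl1Vomph3eJiJmavMuXdlVmZnm8y4VFZ4hlV4mYiIiYd4mZq7uYdlVmZnmrzJZVeHdmeIiImZmXZniZqqqYdlVnd4mrzKdmiHd3iId4mqqlVWiZmamYdlVnmZmazLh3mHd3iXZoq7qURGiZmZiIdlV5qqmavLmImHd4mHZoq6mURGeJmYh3dmaKu6mZu7qZh3d4mXZ5qqmFRFeJmYdmd3eby6mZqqqph3iJqYd5qYh2VFaJmHZWd4m7u6mZmJqqh3iaupd4mHd2VEaJh2VWeKu7qZmZh5q6mImau6d3iHd2VEV4hlRWiavLmImZd5q6mZmau6hnd2d1Q0VndlVniau6h3mZh5q7qqqZq6h2d2d1Q0VWZ2Z3iKqpdnmZiJrMu6qZmqmHZnd1VERVd4iHiJqodnmqqqvN3LmImqqXZnd2VENFeJmIeImYd4mru7ve7KmImaqodnd2VEM1eJmIiImZiJq83Mve7KmImaqod3d2VDM1iZmYiImZmZq87tzN3KmJmZmYd3d2ZTI1eZmZmZmaqqq87+y7zLmZmZmHd4d2ZUM0aJmZmZmaqqq83tyqu7qZmId3eIiGZlQzV5q6mIiaqqqrzMuZq6mHd3ZmeJmHZ2VDRoq7mHeJqpmZqqqZqodmZ2ZniZmXd3ZURYq7qHZ4mZmImaqpiHZmZ2ZomqmYiIdkRXmqqHZniIiIiaqph3d4h3eJqqmJmIdlVmeZmHdnd4iHiKqph3iZmIiaupmJmHZmd2Z4iIh3Zmd3iZqpiImqmImqqpmYhlVniHZneIiHZVVomZmpiJq7mImqqqqnZUVomYdmeIiHVERoiZmZmau7mImqqqqmZlZ5qpdmZ4iHVDRniZmZmau6mImZqrqXd3eJqph2Z4iHZDRWiZmZmau6mIiZmqmIiIiZqpl2Z4iIYzNGeZmZmJq6mIiJmqmYmZmZmql2Z4mHUzNFeZmZiJqqmIiJmqqZmZqqqph2eJh2VDNFeZmZiaqqmYiImqqpmZqqqphmiZdmVERFeJqYiaqZmZiImaqZmZqqqodniZdmVURFeKqIiamZqpmIiamZmZqrqYdnmZdmZURVeJmHiamZqqmIiZmQ=="/>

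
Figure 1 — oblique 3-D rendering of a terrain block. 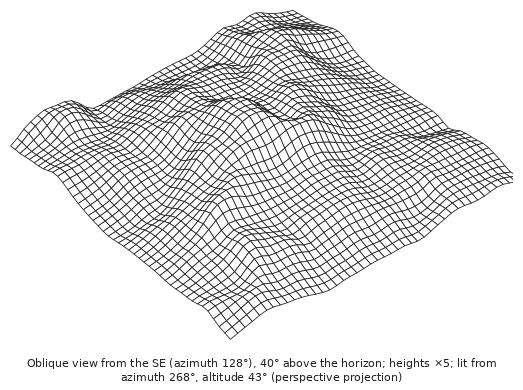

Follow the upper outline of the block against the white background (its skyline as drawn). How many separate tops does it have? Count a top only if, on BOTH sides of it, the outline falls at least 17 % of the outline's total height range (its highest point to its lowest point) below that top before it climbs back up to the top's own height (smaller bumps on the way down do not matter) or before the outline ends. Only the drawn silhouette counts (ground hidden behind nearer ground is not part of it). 1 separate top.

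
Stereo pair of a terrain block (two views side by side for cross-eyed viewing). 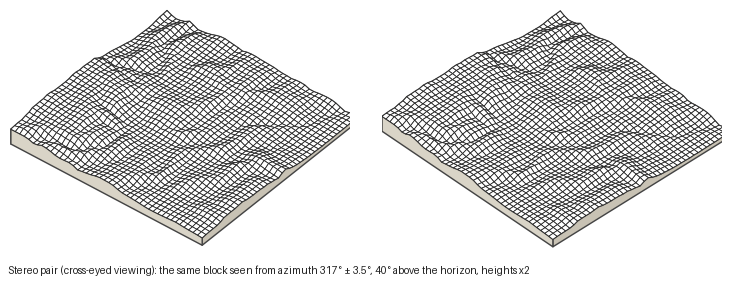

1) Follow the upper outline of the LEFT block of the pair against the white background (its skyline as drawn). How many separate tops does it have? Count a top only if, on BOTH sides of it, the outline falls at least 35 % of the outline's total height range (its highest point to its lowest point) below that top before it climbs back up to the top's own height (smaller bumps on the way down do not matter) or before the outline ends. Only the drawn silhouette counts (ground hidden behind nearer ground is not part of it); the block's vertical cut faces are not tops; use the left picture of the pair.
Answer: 1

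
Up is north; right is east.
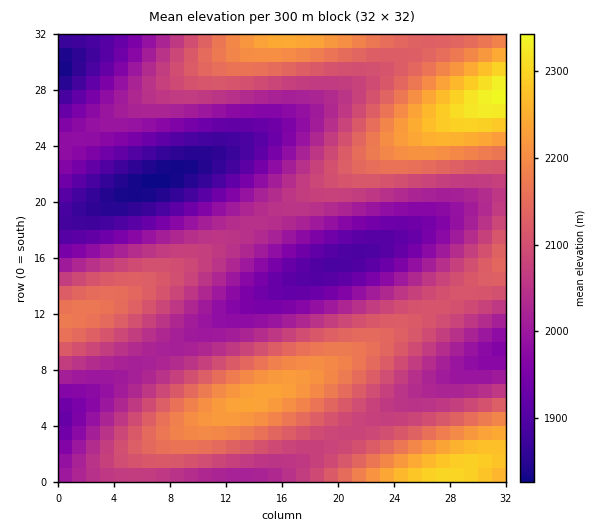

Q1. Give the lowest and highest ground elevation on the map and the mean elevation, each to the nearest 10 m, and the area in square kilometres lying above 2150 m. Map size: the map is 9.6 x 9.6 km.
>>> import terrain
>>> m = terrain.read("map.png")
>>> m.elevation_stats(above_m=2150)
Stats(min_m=1820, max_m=2350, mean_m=2060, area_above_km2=19.5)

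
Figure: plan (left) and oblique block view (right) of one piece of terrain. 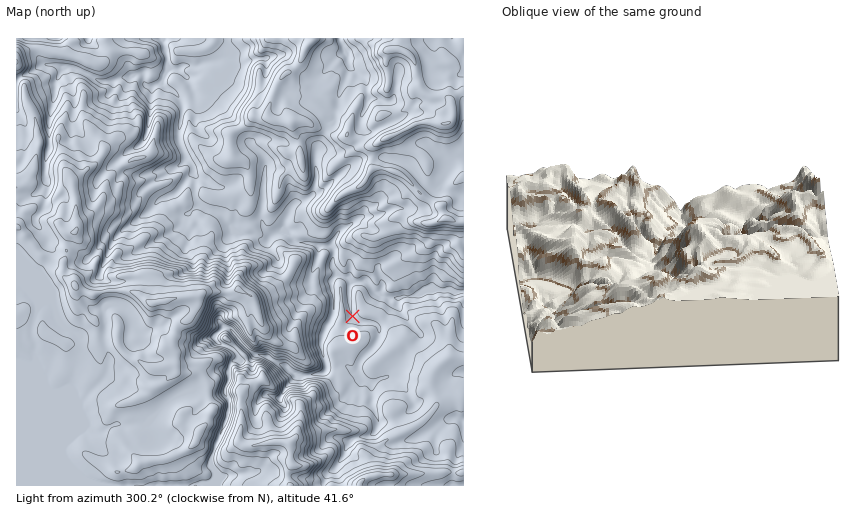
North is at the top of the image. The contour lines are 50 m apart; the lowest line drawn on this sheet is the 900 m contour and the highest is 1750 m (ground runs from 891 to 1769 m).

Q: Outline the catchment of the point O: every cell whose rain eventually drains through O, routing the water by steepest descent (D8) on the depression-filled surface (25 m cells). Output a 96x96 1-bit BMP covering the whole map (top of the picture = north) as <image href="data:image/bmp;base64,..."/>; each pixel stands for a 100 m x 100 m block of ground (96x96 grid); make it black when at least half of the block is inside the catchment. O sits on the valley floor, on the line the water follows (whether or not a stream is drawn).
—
<image width="96" height="96" href="data:image/bmp;base64,Qk2+BAAAAAAAAD4AAAAoAAAAYAAAAGAAAAABAAEAAAAAAIAEAAATCwAAEwsAAAIAAAAAAAAA////AAAAAAAAAAAAAAAAH//AAAAAAAAAAAAAP//gAAAAAAAAAAAAP//wAAAAAAAAAAAAP//wAAAAAAAAAAAAH//wAAAAAAAAAAAAH//wAAAAAAAAAAAAH//wAAAAAAAAAAAAH//4AAAAAAAAAAAAH//8AAAAAAAAAAAAH//+AAAAAAAAAAAAD///gAAAAAAAAAAAD///4AAAAAAAAAAAD///+AAAAAAAAAAAB////gAAAAAAAAAAB////wAAAAAAAAAAB////4AAAAAAAAAAB////8AAAAAAAAAAA////8AAAAAAAAAAAf///8AAAAAAAAAAAP///8AAAAAAAAAAAH///4AAAAAAAAAAAD///4AAAAAAAAAAAB///4AAAAAAAAAAAA///4AAAAAAAAAAAA///4AAAAAAAAAAAA///4AAAAAAAAAAAA///wAAAAAAAAAAAA///gAAAAAAAAAAAA///AAAAAAAAAAAAAf/+AAAAAAAAAAAAAD/4AAAAAAAAAAAAAB/wAAAAAAAAAAAAAB/wAAAAAAAAAAAAAD/gAAAAAAAAAAAAAD/AAAAAAAAAAAAAAD+AAAAAAAAAAAAAAD4AAAAAAAAAAAAAAAAAAAAAAAAAAAAAAAAAAAAAAAAAAAAAAAAAAAAAAAAAAAAAAAAAAAAAAAAAAAAAAAAAAAAAAAAAAAAAAAAAAAAAAAAAAAAAAAAAAAAAAAAAAAAAAAAAAAAAAAAAAAAAAAAAAAAAAAAAAAAAAAAAAAAAAAAAAAAAAAAAAAAAAAAAAAAAAAAAAAAAAAAAAAAAAAAAAAAAAAAAAAAAAAAAAAAAAAAAAAAAAAAAAAAAAAAAAAAAAAAAAAAAAAAAAAAAAAAAAAAAAAAAAAAAAAAAAAAAAAAAAAAAAAAAAAAAAAAAAAAAAAAAAAAAAAAAAAAAAAAAAAAAAAAAAAAAAAAAAAAAAAAAAAAAAAAAAAAAAAAAAAAAAAAAAAAAAAAAAAAAAAAAAAAAAAAAAAAAAAAAAAAAAAAAAAAAAAAAAAAAAAAAAAAAAAAAAAAAAAAAAAAAAAAAAAAAAAAAAAAAAAAAAAAAAAAAAAAAAAAAAAAAAAAAAAAAAAAAAAAAAAAAAAAAAAAAAAAAAAAAAAAAAAAAAAAAAAAAAAAAAAAAAAAAAAAAAAAAAAAAAAAAAAAAAAAAAAAAAAAAAAAAAAAAAAAAAAAAAAAAAAAAAAAAAAAAAAAAAAAAAAAAAAAAAAAAAAAAAAAAAAAAAAAAAAAAAAAAAAAAAAAAAAAAAAAAAAAAAAAAAAAAAAAAAAAAAAAAAAAAAAAAAAAAAAAAAAAAAAAAAAAAAAAAAAAAAAAAAAAAAAAAAAAAAAAAAAAAAAAAAAAAAAAAAAAAAAAAAAAAAAAAAAAAAAAAAAAAAAAAAAAAAAAAAAAAAAAAAAAAAAAAAAAAAAAAAAAAAAAAAAAAAAAAAAAAAAAAAAAAAAAAAAAAAAAAAAAAAAAAAAAAAAAAAAAAAAAAAAAAAAAAAAAAAAAAAAAAAAAAAAAAAAAAAA="/>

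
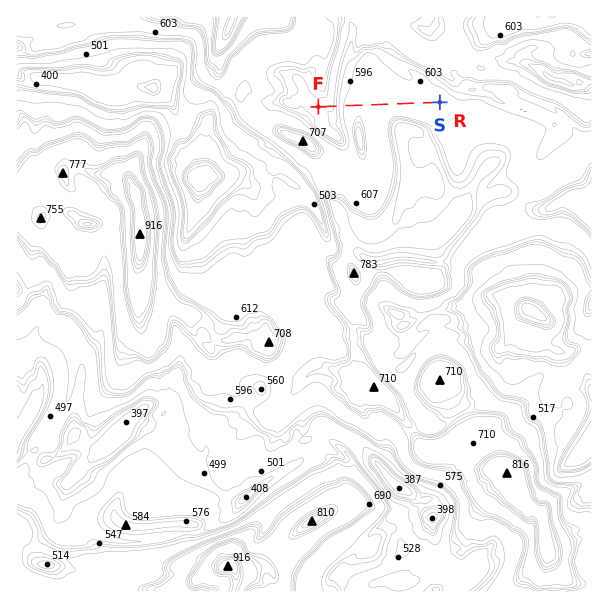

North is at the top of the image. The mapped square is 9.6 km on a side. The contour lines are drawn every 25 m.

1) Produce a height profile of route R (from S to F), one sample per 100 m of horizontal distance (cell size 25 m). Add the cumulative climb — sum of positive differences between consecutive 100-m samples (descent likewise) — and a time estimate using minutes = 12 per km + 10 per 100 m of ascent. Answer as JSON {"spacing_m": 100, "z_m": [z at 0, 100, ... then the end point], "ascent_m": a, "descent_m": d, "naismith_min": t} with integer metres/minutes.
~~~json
{"spacing_m": 100, "z_m": [604, 605, 606, 607, 607, 607, 607, 606, 606, 606, 607, 607, 607, 608, 607, 603, 601, 564, 518, 521, 514, 510], "ascent_m": 9, "descent_m": 102, "naismith_min": 25}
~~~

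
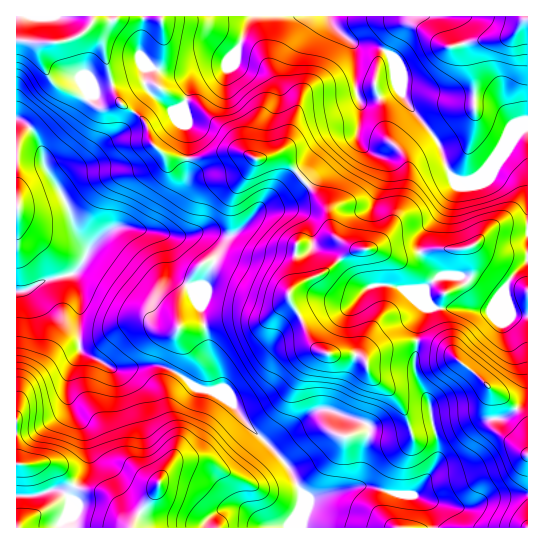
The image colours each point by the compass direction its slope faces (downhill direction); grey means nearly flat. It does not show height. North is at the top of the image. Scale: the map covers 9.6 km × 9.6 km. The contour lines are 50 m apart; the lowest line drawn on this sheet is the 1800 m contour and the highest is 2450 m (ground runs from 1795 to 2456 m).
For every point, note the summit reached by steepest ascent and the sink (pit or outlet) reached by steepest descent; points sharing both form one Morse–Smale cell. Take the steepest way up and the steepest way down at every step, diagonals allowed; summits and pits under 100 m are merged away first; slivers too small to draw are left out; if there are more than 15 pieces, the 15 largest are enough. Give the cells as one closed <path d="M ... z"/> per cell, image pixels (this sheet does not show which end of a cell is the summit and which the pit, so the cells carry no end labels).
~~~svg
<path d="M115 16l-99 1 0 273 10 1 16-10 31-6 7 16-1 51 3 10 29 16 7 1 25-4 16 0 19 8 19 15 18 3 6-4 0-4-12-29-8-47-9-16 0-4 12-2 11-23 1-9-9-12-15-7 14-3 24 5 9-5 20-22 27-9 21-17-24-26-6-2-22 4-9-6-15-2-26 6-20 2-18-3-8-5-10-13-4-16-8-9-12-6-9-10-13-56-5-8-9-6 5-7 20 0z"/><path d="M307 184l-21 16-27 9-20 22-9 5-24-5-14 3 15 7 9 12-1 9-11 23-12 2 0 4 9 16 8 47 12 29 0 4-6 4 12 8 8 7 10 16 22 22 8-3 28-24 16-8 14 2 32 12 4 4 0 7-6 20-3 25-5 7 16 1 28 8 15 0 17-21 8-20-8-47-16-36 2-45 7-16 8-3-5-6-2-12 12-12-13-15-5-10-10 4-16 0-16-7-20 0-18-9-8-11-6-23z"/><path d="M473 245l-12 4-23-1-18 5 4 9 13 15-12 12 2 12 5 6-8 3-5 12-4 35 1 20 15 30 1 15 7 25-2 14-6 13-17 21-15 0-28-8-18 1 7-9 3-25 6-20 0-7-7-6-29-10-14-2-8 3-36 29-7 4 20 21 15 28-4 16 0 18 229-1 0-237-38-23z"/><path d="M329 16l-212 0-3 4-20 0-5 7 9 6 5 8 13 56 9 10 12 6 8 9 7 21 13 12 20 4 20-2 26-6 15 2 9 6 22-4 6 2 24 26 39-39 10-7 5-26-1-9 21-5 18-10-7-30-9-8-9-4-23-4-18-15z"/><path d="M81 351l-12 20-2 22 2 10 16 28 3 34-19 32-12-8-23 7-17 0 0 32 282-1 0-17 4-16-11-21-12-16-35-35-18-23-13-8-17-3-19-15-19-8-16 0-25 4-9-2z"/><path d="M527 16l-197 0-1 2 4 8 18 15 23 4 9 4 9 8 3 17 6 19 11 17 25 31 14 34 8 6 8 0 12-5 21-27 19-20 9-3z"/><path d="M399 87l-18 10-21 5 1 9-5 26-10 7-39 39 18 23 6 23 8 11 18 9 20 0 16 7 16 0 11-5 0-16 20-21 16-27 0-4-11-18-8-24-25-31z"/><path d="M73 275l-23 4-24 12-10 0 1 205 17 0 23-7 12 8 19-32-3-34-16-28-2-10 1-18 12-24 0-60z"/><path d="M527 127l-8 2-19 20-21 27-12 5-12-2 1 8-11 19-25 29-1 14 2 3 17-4 23 1 12-4 17 22 36 22 2 0z"/>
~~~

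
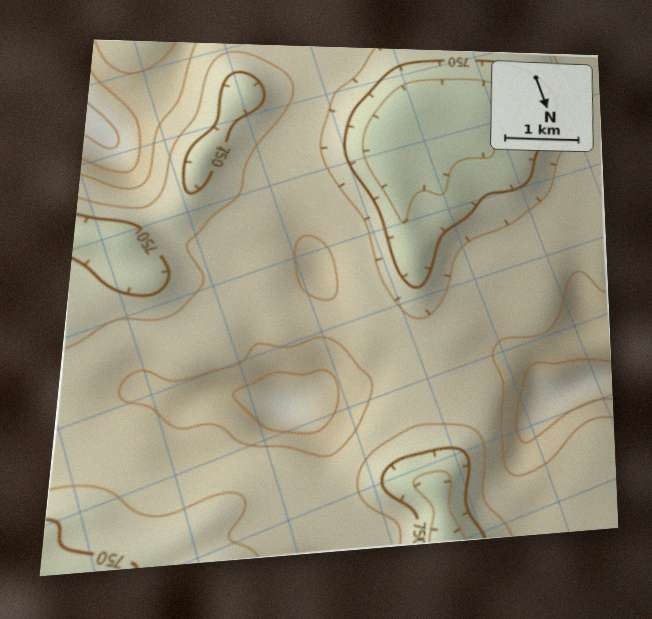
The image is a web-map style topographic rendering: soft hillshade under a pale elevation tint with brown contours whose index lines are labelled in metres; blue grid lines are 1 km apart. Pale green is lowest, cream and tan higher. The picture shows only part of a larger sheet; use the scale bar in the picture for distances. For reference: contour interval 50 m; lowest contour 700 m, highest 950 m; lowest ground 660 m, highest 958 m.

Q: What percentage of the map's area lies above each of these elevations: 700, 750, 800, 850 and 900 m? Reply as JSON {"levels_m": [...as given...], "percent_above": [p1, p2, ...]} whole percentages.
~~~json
{"levels_m": [700, 750, 800, 850, 900], "percent_above": [94, 83, 65, 17, 5]}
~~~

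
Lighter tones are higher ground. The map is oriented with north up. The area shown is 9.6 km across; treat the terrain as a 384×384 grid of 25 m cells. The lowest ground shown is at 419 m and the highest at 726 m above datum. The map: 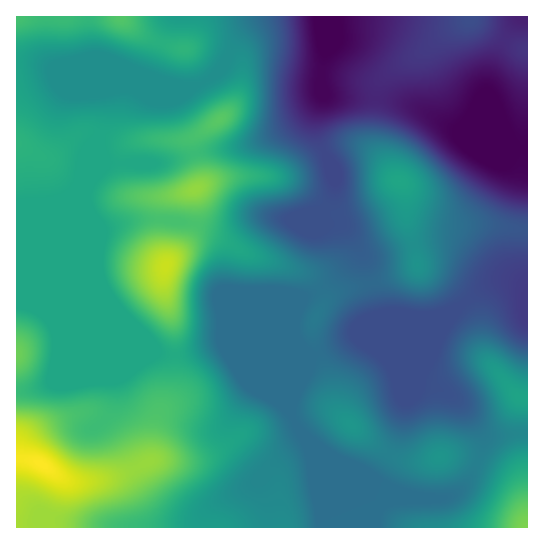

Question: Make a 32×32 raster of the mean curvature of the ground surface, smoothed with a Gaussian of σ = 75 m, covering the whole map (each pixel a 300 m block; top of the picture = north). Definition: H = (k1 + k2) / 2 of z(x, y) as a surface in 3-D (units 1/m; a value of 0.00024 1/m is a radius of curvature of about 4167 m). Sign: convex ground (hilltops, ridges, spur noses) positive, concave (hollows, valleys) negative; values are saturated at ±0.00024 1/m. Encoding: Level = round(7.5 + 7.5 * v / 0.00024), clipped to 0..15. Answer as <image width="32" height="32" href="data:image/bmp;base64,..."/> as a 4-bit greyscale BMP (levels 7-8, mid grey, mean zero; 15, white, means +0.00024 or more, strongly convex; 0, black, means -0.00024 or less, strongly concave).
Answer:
<image width="32" height="32" href="data:image/bmp;base64,Qk12AgAAAAAAAHYAAAAoAAAAIAAAACAAAAABAAQAAAAAAAACAAATCwAAEwsAABAAAAAAAAAAAAAAABEREQAiIiIAMzMzAERERABVVVUAZmZmAHd3dwCIiIgAmZmZAKqqqgC7u7sAzMzMAN3d3QDu7u4A////AHZ2MSRmVpmHm0eHas27ub50aHeIdkRXd5pHd3ZCEUitRa3MupdmVFeaN3d1REIWm438vKq8upZGmkd1SKzZNau/xleK3rmqdohVJZqs/HSMmVEUaJlkWsp0Nc64a9uFRdt1VWd3ZljuY2v/pDiWRoZ4m8p4maqXljS8u2ElUgXOIRNnaKqsxgR1ippzdmIX7aRHZUSYrbBnd1mahHd0f/n5N3d2Rogyd3d5hkd3WO/U6zd3dzakB3d3iDN3d0jdYMhXd3Iu9Rd3dtkld3dkiFFEd3czr/QXd3a8YzMzRHh1d3d1Kt/ABlVVWrqGenVndneHcqzfwAFEWZiJme+2Vmd3d3O83/c67/66dTbvp2Vmd3dzmt77fP62NnU2qniGZ3d3c0V0SImEIUVTa8hoqat3d2VkQieVAAJnU3vJaKy7Zndb3d3epSJVV0a6q6mpZIiHZ6ur//3f/4MH/u/adDR4l3VCAEm87/5iB+7/lCJHiZhml2ZkIBNmVHzu6RA3eJiJh6z+3aYgNVnv23IUd3iHebmHdn3/xUU1d1MSVndpiFRWhTIFz/dEESRUNXhnaZdHdmd2QSn4RCV5l2eHVGmVZ3d0NHYV6VY2mZmZh1RqZDMyFZz9VuqINWd5qph2jHaJVay6zYe6qCZWZ4maqHvbzb39Y0eHZ6cnaId4iutU"/>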